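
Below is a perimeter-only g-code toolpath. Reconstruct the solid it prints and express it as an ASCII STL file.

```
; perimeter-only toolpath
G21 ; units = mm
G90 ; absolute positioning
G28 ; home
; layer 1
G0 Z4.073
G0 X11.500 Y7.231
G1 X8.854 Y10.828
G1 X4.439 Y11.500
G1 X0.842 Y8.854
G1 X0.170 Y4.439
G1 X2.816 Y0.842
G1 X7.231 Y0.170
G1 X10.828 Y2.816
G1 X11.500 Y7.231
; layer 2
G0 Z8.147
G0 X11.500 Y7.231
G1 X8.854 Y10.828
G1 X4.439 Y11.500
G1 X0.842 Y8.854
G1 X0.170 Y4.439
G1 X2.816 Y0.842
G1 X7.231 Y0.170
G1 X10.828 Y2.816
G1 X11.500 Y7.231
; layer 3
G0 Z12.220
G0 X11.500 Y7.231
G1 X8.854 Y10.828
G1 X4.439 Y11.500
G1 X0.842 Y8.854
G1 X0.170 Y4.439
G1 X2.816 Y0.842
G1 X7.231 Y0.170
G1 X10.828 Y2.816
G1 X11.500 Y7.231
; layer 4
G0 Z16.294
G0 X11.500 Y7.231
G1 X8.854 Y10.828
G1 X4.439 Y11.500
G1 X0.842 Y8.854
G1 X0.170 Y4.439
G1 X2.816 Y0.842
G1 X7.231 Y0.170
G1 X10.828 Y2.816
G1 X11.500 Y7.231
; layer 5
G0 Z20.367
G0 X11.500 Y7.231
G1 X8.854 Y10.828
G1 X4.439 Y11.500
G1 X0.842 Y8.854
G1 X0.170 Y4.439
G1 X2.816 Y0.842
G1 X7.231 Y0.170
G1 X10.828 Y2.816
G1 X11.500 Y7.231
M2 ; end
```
solid part
  facet normal 0.0000 0.0000 -1.0000
    outer loop
      vertex 4.439 11.500 0.000
      vertex 8.854 10.828 0.000
      vertex 11.500 7.231 0.000
    endloop
  endfacet
  facet normal 0.0000 0.0000 -1.0000
    outer loop
      vertex 0.842 8.854 0.000
      vertex 4.439 11.500 0.000
      vertex 11.500 7.231 0.000
    endloop
  endfacet
  facet normal 0.0000 0.0000 -1.0000
    outer loop
      vertex 0.170 4.439 0.000
      vertex 0.842 8.854 0.000
      vertex 11.500 7.231 0.000
    endloop
  endfacet
  facet normal 0.0000 0.0000 -1.0000
    outer loop
      vertex 2.816 0.842 0.000
      vertex 0.170 4.439 0.000
      vertex 11.500 7.231 0.000
    endloop
  endfacet
  facet normal 0.0000 0.0000 -1.0000
    outer loop
      vertex 7.231 0.170 0.000
      vertex 2.816 0.842 0.000
      vertex 11.500 7.231 0.000
    endloop
  endfacet
  facet normal 0.0000 0.0000 -1.0000
    outer loop
      vertex 10.828 2.816 0.000
      vertex 7.231 0.170 0.000
      vertex 11.500 7.231 0.000
    endloop
  endfacet
  facet normal 0.0000 0.0000 1.0000
    outer loop
      vertex 11.500 7.231 20.367
      vertex 8.854 10.828 20.367
      vertex 4.439 11.500 20.367
    endloop
  endfacet
  facet normal 0.0000 0.0000 1.0000
    outer loop
      vertex 11.500 7.231 20.367
      vertex 4.439 11.500 20.367
      vertex 0.842 8.854 20.367
    endloop
  endfacet
  facet normal 0.0000 0.0000 1.0000
    outer loop
      vertex 11.500 7.231 20.367
      vertex 0.842 8.854 20.367
      vertex 0.170 4.439 20.367
    endloop
  endfacet
  facet normal 0.0000 0.0000 1.0000
    outer loop
      vertex 11.500 7.231 20.367
      vertex 0.170 4.439 20.367
      vertex 2.816 0.842 20.367
    endloop
  endfacet
  facet normal 0.0000 0.0000 1.0000
    outer loop
      vertex 11.500 7.231 20.367
      vertex 2.816 0.842 20.367
      vertex 7.231 0.170 20.367
    endloop
  endfacet
  facet normal 0.0000 0.0000 1.0000
    outer loop
      vertex 11.500 7.231 20.367
      vertex 7.231 0.170 20.367
      vertex 10.828 2.816 20.367
    endloop
  endfacet
  facet normal 0.8055 0.5926 0.0000
    outer loop
      vertex 11.500 7.231 0.000
      vertex 8.854 10.828 0.000
      vertex 8.854 10.828 20.367
    endloop
  endfacet
  facet normal 0.8055 0.5926 0.0000
    outer loop
      vertex 11.500 7.231 0.000
      vertex 8.854 10.828 20.367
      vertex 11.500 7.231 20.367
    endloop
  endfacet
  facet normal 0.1505 0.9886 0.0000
    outer loop
      vertex 8.854 10.828 0.000
      vertex 4.439 11.500 0.000
      vertex 4.439 11.500 20.367
    endloop
  endfacet
  facet normal 0.1505 0.9886 0.0000
    outer loop
      vertex 8.854 10.828 0.000
      vertex 4.439 11.500 20.367
      vertex 8.854 10.828 20.367
    endloop
  endfacet
  facet normal -0.5926 0.8055 0.0000
    outer loop
      vertex 4.439 11.500 0.000
      vertex 0.842 8.854 0.000
      vertex 0.842 8.854 20.367
    endloop
  endfacet
  facet normal -0.5926 0.8055 0.0000
    outer loop
      vertex 4.439 11.500 0.000
      vertex 0.842 8.854 20.367
      vertex 4.439 11.500 20.367
    endloop
  endfacet
  facet normal -0.9886 0.1505 0.0000
    outer loop
      vertex 0.842 8.854 0.000
      vertex 0.170 4.439 0.000
      vertex 0.170 4.439 20.367
    endloop
  endfacet
  facet normal -0.9886 0.1505 0.0000
    outer loop
      vertex 0.842 8.854 0.000
      vertex 0.170 4.439 20.367
      vertex 0.842 8.854 20.367
    endloop
  endfacet
  facet normal -0.8055 -0.5926 0.0000
    outer loop
      vertex 0.170 4.439 0.000
      vertex 2.816 0.842 0.000
      vertex 2.816 0.842 20.367
    endloop
  endfacet
  facet normal -0.8055 -0.5926 0.0000
    outer loop
      vertex 0.170 4.439 0.000
      vertex 2.816 0.842 20.367
      vertex 0.170 4.439 20.367
    endloop
  endfacet
  facet normal -0.1505 -0.9886 0.0000
    outer loop
      vertex 2.816 0.842 0.000
      vertex 7.231 0.170 0.000
      vertex 7.231 0.170 20.367
    endloop
  endfacet
  facet normal -0.1505 -0.9886 0.0000
    outer loop
      vertex 2.816 0.842 0.000
      vertex 7.231 0.170 20.367
      vertex 2.816 0.842 20.367
    endloop
  endfacet
  facet normal 0.5926 -0.8055 0.0000
    outer loop
      vertex 7.231 0.170 0.000
      vertex 10.828 2.816 0.000
      vertex 10.828 2.816 20.367
    endloop
  endfacet
  facet normal 0.5926 -0.8055 0.0000
    outer loop
      vertex 7.231 0.170 0.000
      vertex 10.828 2.816 20.367
      vertex 7.231 0.170 20.367
    endloop
  endfacet
  facet normal 0.9886 -0.1505 0.0000
    outer loop
      vertex 10.828 2.816 0.000
      vertex 11.500 7.231 0.000
      vertex 11.500 7.231 20.367
    endloop
  endfacet
  facet normal 0.9886 -0.1505 0.0000
    outer loop
      vertex 10.828 2.816 0.000
      vertex 11.500 7.231 20.367
      vertex 10.828 2.816 20.367
    endloop
  endfacet
endsolid part

The G0 Z moves step by Δz≈4.073 mm. Every layer's G1 loop is the same polygon, so the solid is a straight extrusion of it from z=0 to z≈20.4. Closing with flat bottom and top caps and triangulating gives 28 facets — a regular 8-sided prism (a cylinder approximated with 8 flat sides), circumscribed radius ≈ 5.83 mm, height ≈ 20.4 mm.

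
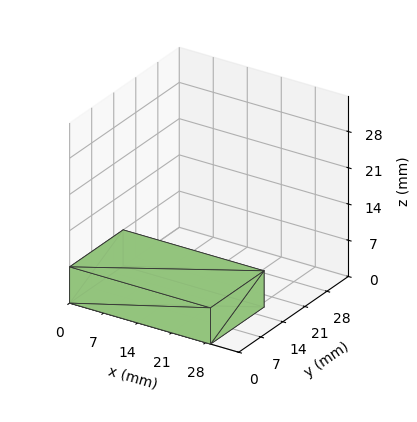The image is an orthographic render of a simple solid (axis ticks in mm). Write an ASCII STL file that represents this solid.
Reading the render: the shape is a rectangular box, roughly 29 × 17 mm footprint and 7 mm tall (dimensions read to the nearest mm from the axis ticks). For the STL, each face is triangulated and given an outward normal.

solid part
  facet normal 0.0000 0.0000 -1.0000
    outer loop
      vertex 29.00 17.00 0.00
      vertex 29.00 0.00 0.00
      vertex 0.00 0.00 0.00
    endloop
  endfacet
  facet normal 0.0000 0.0000 -1.0000
    outer loop
      vertex 0.00 17.00 0.00
      vertex 29.00 17.00 0.00
      vertex 0.00 0.00 0.00
    endloop
  endfacet
  facet normal 0.0000 0.0000 1.0000
    outer loop
      vertex 0.00 0.00 7.00
      vertex 29.00 0.00 7.00
      vertex 29.00 17.00 7.00
    endloop
  endfacet
  facet normal 0.0000 0.0000 1.0000
    outer loop
      vertex 0.00 0.00 7.00
      vertex 29.00 17.00 7.00
      vertex 0.00 17.00 7.00
    endloop
  endfacet
  facet normal 0.0000 -1.0000 0.0000
    outer loop
      vertex 0.00 0.00 0.00
      vertex 29.00 0.00 0.00
      vertex 29.00 0.00 7.00
    endloop
  endfacet
  facet normal 0.0000 -1.0000 0.0000
    outer loop
      vertex 0.00 0.00 0.00
      vertex 29.00 0.00 7.00
      vertex 0.00 0.00 7.00
    endloop
  endfacet
  facet normal 0.0000 1.0000 0.0000
    outer loop
      vertex 29.00 17.00 7.00
      vertex 29.00 17.00 0.00
      vertex 0.00 17.00 0.00
    endloop
  endfacet
  facet normal 0.0000 1.0000 0.0000
    outer loop
      vertex 0.00 17.00 7.00
      vertex 29.00 17.00 7.00
      vertex 0.00 17.00 0.00
    endloop
  endfacet
  facet normal -1.0000 0.0000 0.0000
    outer loop
      vertex 0.00 17.00 7.00
      vertex 0.00 17.00 0.00
      vertex 0.00 0.00 0.00
    endloop
  endfacet
  facet normal -1.0000 0.0000 0.0000
    outer loop
      vertex 0.00 0.00 7.00
      vertex 0.00 17.00 7.00
      vertex 0.00 0.00 0.00
    endloop
  endfacet
  facet normal 1.0000 0.0000 0.0000
    outer loop
      vertex 29.00 0.00 0.00
      vertex 29.00 17.00 0.00
      vertex 29.00 17.00 7.00
    endloop
  endfacet
  facet normal 1.0000 0.0000 0.0000
    outer loop
      vertex 29.00 0.00 0.00
      vertex 29.00 17.00 7.00
      vertex 29.00 0.00 7.00
    endloop
  endfacet
endsolid part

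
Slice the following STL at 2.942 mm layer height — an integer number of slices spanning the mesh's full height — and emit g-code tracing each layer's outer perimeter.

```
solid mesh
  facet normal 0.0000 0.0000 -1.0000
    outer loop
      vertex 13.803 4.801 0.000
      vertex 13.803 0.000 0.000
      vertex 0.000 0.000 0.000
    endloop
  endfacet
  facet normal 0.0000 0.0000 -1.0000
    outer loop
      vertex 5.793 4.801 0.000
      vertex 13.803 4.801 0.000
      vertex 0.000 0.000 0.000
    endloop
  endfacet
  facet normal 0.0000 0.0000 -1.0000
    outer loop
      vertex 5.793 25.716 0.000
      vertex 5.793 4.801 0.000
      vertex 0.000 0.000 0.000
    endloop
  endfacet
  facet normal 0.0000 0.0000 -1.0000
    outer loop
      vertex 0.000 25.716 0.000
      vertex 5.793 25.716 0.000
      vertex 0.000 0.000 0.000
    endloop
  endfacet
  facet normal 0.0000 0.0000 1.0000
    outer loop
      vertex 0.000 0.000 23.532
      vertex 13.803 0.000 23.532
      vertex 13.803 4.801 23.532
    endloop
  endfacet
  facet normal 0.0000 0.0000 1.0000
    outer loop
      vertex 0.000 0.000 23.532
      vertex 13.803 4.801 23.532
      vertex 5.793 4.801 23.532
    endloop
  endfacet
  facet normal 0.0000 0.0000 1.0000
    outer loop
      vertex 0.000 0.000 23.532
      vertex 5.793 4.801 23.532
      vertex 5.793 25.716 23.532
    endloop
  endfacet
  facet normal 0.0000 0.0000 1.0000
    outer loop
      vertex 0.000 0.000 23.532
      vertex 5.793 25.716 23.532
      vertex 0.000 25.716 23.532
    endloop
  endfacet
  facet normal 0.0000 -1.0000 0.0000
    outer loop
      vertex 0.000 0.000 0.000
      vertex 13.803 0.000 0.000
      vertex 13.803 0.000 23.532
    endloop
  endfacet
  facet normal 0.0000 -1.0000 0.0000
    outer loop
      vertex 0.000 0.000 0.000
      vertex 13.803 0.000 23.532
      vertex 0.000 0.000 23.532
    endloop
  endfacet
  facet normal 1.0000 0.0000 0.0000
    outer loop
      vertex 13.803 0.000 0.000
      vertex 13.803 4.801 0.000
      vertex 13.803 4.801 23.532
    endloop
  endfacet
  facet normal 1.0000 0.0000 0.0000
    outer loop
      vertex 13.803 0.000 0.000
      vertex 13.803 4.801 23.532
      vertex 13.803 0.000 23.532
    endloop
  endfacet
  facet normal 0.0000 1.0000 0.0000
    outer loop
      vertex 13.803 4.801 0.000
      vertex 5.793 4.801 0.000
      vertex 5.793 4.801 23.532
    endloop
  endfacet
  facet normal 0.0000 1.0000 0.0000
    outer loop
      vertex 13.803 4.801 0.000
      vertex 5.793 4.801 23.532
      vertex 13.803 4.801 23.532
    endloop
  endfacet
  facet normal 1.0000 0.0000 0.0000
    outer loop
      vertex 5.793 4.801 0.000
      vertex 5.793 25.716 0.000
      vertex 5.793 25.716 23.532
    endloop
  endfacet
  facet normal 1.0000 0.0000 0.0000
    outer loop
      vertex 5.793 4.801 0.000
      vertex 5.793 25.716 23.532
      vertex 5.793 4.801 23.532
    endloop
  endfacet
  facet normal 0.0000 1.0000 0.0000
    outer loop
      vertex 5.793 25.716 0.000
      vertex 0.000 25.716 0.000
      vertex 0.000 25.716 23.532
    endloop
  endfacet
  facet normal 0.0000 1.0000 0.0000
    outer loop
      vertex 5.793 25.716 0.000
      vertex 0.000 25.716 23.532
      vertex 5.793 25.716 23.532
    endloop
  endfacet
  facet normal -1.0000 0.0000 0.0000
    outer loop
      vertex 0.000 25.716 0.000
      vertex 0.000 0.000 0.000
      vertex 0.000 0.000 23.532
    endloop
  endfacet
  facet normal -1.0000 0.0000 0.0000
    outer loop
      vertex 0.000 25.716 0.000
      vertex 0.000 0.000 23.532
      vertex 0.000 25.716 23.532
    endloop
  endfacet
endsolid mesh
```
; perimeter-only toolpath
G21 ; units = mm
G90 ; absolute positioning
G28 ; home
; layer 1
G0 Z2.942
G0 X0.000 Y0.000
G1 X13.803 Y0.000
G1 X13.803 Y4.801
G1 X5.793 Y4.801
G1 X5.793 Y25.716
G1 X0.000 Y25.716
G1 X0.000 Y0.000
; layer 2
G0 Z5.883
G0 X0.000 Y0.000
G1 X13.803 Y0.000
G1 X13.803 Y4.801
G1 X5.793 Y4.801
G1 X5.793 Y25.716
G1 X0.000 Y25.716
G1 X0.000 Y0.000
; layer 3
G0 Z8.825
G0 X0.000 Y0.000
G1 X13.803 Y0.000
G1 X13.803 Y4.801
G1 X5.793 Y4.801
G1 X5.793 Y25.716
G1 X0.000 Y25.716
G1 X0.000 Y0.000
; layer 4
G0 Z11.766
G0 X0.000 Y0.000
G1 X13.803 Y0.000
G1 X13.803 Y4.801
G1 X5.793 Y4.801
G1 X5.793 Y25.716
G1 X0.000 Y25.716
G1 X0.000 Y0.000
; layer 5
G0 Z14.707
G0 X0.000 Y0.000
G1 X13.803 Y0.000
G1 X13.803 Y4.801
G1 X5.793 Y4.801
G1 X5.793 Y25.716
G1 X0.000 Y25.716
G1 X0.000 Y0.000
; layer 6
G0 Z17.649
G0 X0.000 Y0.000
G1 X13.803 Y0.000
G1 X13.803 Y4.801
G1 X5.793 Y4.801
G1 X5.793 Y25.716
G1 X0.000 Y25.716
G1 X0.000 Y0.000
; layer 7
G0 Z20.590
G0 X0.000 Y0.000
G1 X13.803 Y0.000
G1 X13.803 Y4.801
G1 X5.793 Y4.801
G1 X5.793 Y25.716
G1 X0.000 Y25.716
G1 X0.000 Y0.000
; layer 8
G0 Z23.532
G0 X0.000 Y0.000
G1 X13.803 Y0.000
G1 X13.803 Y4.801
G1 X5.793 Y4.801
G1 X5.793 Y25.716
G1 X0.000 Y25.716
G1 X0.000 Y0.000
M2 ; end

The solid is an L-shaped prism: outer 13.8 × 25.7 mm, arm thicknesses ≈ 4.8 mm (horizontal) and 5.79 mm (vertical), extruded 23.5 mm in z. Slicing at Δz = 2.942 mm — 8 equal slices spanning the solid's height, so layer i sits at z = i·h/8 — gives 8 non-empty perimeters. Each is a 6-segment closed polygon; G0 lifts to the layer z and rapids to the start vertex, then G1 traces the edges.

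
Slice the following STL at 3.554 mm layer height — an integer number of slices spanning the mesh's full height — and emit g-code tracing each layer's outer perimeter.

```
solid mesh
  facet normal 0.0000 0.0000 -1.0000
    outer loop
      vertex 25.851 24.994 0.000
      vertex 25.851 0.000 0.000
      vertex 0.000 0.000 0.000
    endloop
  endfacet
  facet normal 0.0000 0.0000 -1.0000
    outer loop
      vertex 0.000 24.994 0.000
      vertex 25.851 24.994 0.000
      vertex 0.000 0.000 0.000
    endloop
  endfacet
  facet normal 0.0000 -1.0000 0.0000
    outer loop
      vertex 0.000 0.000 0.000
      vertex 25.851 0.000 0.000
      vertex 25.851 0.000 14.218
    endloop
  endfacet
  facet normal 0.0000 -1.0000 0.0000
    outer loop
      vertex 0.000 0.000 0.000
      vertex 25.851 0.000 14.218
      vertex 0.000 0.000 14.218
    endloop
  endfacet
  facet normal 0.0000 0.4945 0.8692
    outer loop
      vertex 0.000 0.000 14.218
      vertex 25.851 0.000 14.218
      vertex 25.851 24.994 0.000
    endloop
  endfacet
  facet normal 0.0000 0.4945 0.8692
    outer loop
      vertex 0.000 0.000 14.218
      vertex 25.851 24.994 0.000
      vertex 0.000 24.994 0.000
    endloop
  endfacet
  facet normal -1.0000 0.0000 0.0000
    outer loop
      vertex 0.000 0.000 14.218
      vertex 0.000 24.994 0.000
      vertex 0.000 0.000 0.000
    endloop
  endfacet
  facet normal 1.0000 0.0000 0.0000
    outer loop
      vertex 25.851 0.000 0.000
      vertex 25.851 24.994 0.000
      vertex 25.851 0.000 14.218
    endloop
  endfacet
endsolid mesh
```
; perimeter-only toolpath
G21 ; units = mm
G90 ; absolute positioning
G28 ; home
; layer 1
G0 Z3.554
G0 X0.000 Y0.000
G1 X25.851 Y0.000
G1 X25.851 Y18.745
G1 X0.000 Y18.745
G1 X0.000 Y0.000
; layer 2
G0 Z7.109
G0 X0.000 Y0.000
G1 X25.851 Y0.000
G1 X25.851 Y12.497
G1 X0.000 Y12.497
G1 X0.000 Y0.000
; layer 3
G0 Z10.663
G0 X0.000 Y0.000
G1 X25.851 Y0.000
G1 X25.851 Y6.249
G1 X0.000 Y6.249
G1 X0.000 Y0.000
M2 ; end

The solid is a wedge (ramp): 25.9 × 25 mm base, rising to 14.2 mm along the y=0 edge and sloping linearly to z=0 at y=25. Slicing at Δz = 3.554 mm — 4 equal slices spanning the solid's height, so layer i sits at z = i·h/4 — gives 3 non-empty perimeters. Each is a 4-segment closed polygon; G0 lifts to the layer z and rapids to the start vertex, then G1 traces the edges. The cross-section shrinks linearly with z (the slice at the apex is degenerate and omitted).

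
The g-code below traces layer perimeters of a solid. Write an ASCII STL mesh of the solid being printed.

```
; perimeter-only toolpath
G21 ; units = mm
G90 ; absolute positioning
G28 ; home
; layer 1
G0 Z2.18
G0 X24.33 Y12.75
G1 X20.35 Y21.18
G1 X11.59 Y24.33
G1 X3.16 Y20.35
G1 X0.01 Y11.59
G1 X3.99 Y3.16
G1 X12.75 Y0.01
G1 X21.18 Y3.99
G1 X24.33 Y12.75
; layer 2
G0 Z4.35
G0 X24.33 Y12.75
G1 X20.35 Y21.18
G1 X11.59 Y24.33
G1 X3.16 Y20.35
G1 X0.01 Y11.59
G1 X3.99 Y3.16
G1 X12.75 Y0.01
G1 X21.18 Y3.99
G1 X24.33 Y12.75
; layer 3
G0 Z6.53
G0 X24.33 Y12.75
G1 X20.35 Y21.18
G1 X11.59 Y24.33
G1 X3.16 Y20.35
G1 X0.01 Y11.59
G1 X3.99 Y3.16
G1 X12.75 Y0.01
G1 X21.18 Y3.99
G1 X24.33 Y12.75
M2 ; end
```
solid part
  facet normal 0.0000 0.0000 -1.0000
    outer loop
      vertex 11.59 24.33 0.00
      vertex 20.35 21.18 0.00
      vertex 24.33 12.75 0.00
    endloop
  endfacet
  facet normal 0.0000 0.0000 -1.0000
    outer loop
      vertex 3.16 20.35 0.00
      vertex 11.59 24.33 0.00
      vertex 24.33 12.75 0.00
    endloop
  endfacet
  facet normal 0.0000 0.0000 -1.0000
    outer loop
      vertex 0.01 11.59 0.00
      vertex 3.16 20.35 0.00
      vertex 24.33 12.75 0.00
    endloop
  endfacet
  facet normal 0.0000 0.0000 -1.0000
    outer loop
      vertex 3.99 3.16 0.00
      vertex 0.01 11.59 0.00
      vertex 24.33 12.75 0.00
    endloop
  endfacet
  facet normal 0.0000 0.0000 -1.0000
    outer loop
      vertex 12.75 0.01 0.00
      vertex 3.99 3.16 0.00
      vertex 24.33 12.75 0.00
    endloop
  endfacet
  facet normal 0.0000 0.0000 -1.0000
    outer loop
      vertex 21.18 3.99 0.00
      vertex 12.75 0.01 0.00
      vertex 24.33 12.75 0.00
    endloop
  endfacet
  facet normal 0.0000 0.0000 1.0000
    outer loop
      vertex 24.33 12.75 6.53
      vertex 20.35 21.18 6.53
      vertex 11.59 24.33 6.53
    endloop
  endfacet
  facet normal 0.0000 0.0000 1.0000
    outer loop
      vertex 24.33 12.75 6.53
      vertex 11.59 24.33 6.53
      vertex 3.16 20.35 6.53
    endloop
  endfacet
  facet normal 0.0000 0.0000 1.0000
    outer loop
      vertex 24.33 12.75 6.53
      vertex 3.16 20.35 6.53
      vertex 0.01 11.59 6.53
    endloop
  endfacet
  facet normal 0.0000 0.0000 1.0000
    outer loop
      vertex 24.33 12.75 6.53
      vertex 0.01 11.59 6.53
      vertex 3.99 3.16 6.53
    endloop
  endfacet
  facet normal 0.0000 0.0000 1.0000
    outer loop
      vertex 24.33 12.75 6.53
      vertex 3.99 3.16 6.53
      vertex 12.75 0.01 6.53
    endloop
  endfacet
  facet normal 0.0000 0.0000 1.0000
    outer loop
      vertex 24.33 12.75 6.53
      vertex 12.75 0.01 6.53
      vertex 21.18 3.99 6.53
    endloop
  endfacet
  facet normal 0.9043 0.4269 0.0000
    outer loop
      vertex 24.33 12.75 0.00
      vertex 20.35 21.18 0.00
      vertex 20.35 21.18 6.53
    endloop
  endfacet
  facet normal 0.9043 0.4269 0.0000
    outer loop
      vertex 24.33 12.75 0.00
      vertex 20.35 21.18 6.53
      vertex 24.33 12.75 6.53
    endloop
  endfacet
  facet normal 0.3384 0.9410 0.0000
    outer loop
      vertex 20.35 21.18 0.00
      vertex 11.59 24.33 0.00
      vertex 11.59 24.33 6.53
    endloop
  endfacet
  facet normal 0.3384 0.9410 0.0000
    outer loop
      vertex 20.35 21.18 0.00
      vertex 11.59 24.33 6.53
      vertex 20.35 21.18 6.53
    endloop
  endfacet
  facet normal -0.4269 0.9043 0.0000
    outer loop
      vertex 11.59 24.33 0.00
      vertex 3.16 20.35 0.00
      vertex 3.16 20.35 6.53
    endloop
  endfacet
  facet normal -0.4269 0.9043 0.0000
    outer loop
      vertex 11.59 24.33 0.00
      vertex 3.16 20.35 6.53
      vertex 11.59 24.33 6.53
    endloop
  endfacet
  facet normal -0.9410 0.3384 0.0000
    outer loop
      vertex 3.16 20.35 0.00
      vertex 0.01 11.59 0.00
      vertex 0.01 11.59 6.53
    endloop
  endfacet
  facet normal -0.9410 0.3384 0.0000
    outer loop
      vertex 3.16 20.35 0.00
      vertex 0.01 11.59 6.53
      vertex 3.16 20.35 6.53
    endloop
  endfacet
  facet normal -0.9043 -0.4269 0.0000
    outer loop
      vertex 0.01 11.59 0.00
      vertex 3.99 3.16 0.00
      vertex 3.99 3.16 6.53
    endloop
  endfacet
  facet normal -0.9043 -0.4269 0.0000
    outer loop
      vertex 0.01 11.59 0.00
      vertex 3.99 3.16 6.53
      vertex 0.01 11.59 6.53
    endloop
  endfacet
  facet normal -0.3384 -0.9410 0.0000
    outer loop
      vertex 3.99 3.16 0.00
      vertex 12.75 0.01 0.00
      vertex 12.75 0.01 6.53
    endloop
  endfacet
  facet normal -0.3384 -0.9410 0.0000
    outer loop
      vertex 3.99 3.16 0.00
      vertex 12.75 0.01 6.53
      vertex 3.99 3.16 6.53
    endloop
  endfacet
  facet normal 0.4269 -0.9043 0.0000
    outer loop
      vertex 12.75 0.01 0.00
      vertex 21.18 3.99 0.00
      vertex 21.18 3.99 6.53
    endloop
  endfacet
  facet normal 0.4269 -0.9043 0.0000
    outer loop
      vertex 12.75 0.01 0.00
      vertex 21.18 3.99 6.53
      vertex 12.75 0.01 6.53
    endloop
  endfacet
  facet normal 0.9410 -0.3384 0.0000
    outer loop
      vertex 21.18 3.99 0.00
      vertex 24.33 12.75 0.00
      vertex 24.33 12.75 6.53
    endloop
  endfacet
  facet normal 0.9410 -0.3384 0.0000
    outer loop
      vertex 21.18 3.99 0.00
      vertex 24.33 12.75 6.53
      vertex 21.18 3.99 6.53
    endloop
  endfacet
endsolid part

The G0 Z moves step by Δz≈2.18 mm. Every layer's G1 loop is the same polygon, so the solid is a straight extrusion of it from z=0 to z≈6.53. Closing with flat bottom and top caps and triangulating gives 28 facets — a regular 8-sided prism (a cylinder approximated with 8 flat sides), circumscribed radius ≈ 12.2 mm, height ≈ 6.53 mm.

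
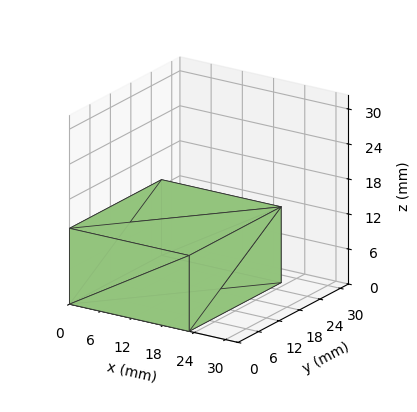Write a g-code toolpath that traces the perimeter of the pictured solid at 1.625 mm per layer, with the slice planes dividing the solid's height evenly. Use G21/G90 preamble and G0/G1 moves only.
Reading the render: the shape is a rectangular box, roughly 23 × 27 mm footprint and 13 mm tall (dimensions read to the nearest mm from the axis ticks). For the g-code, the solid's height is divided into equal slices at the stated Δz and each level perimeter traced with G1 moves after a G0 lift.

; perimeter-only toolpath
G21 ; units = mm
G90 ; absolute positioning
G28 ; home
; layer 1
G0 Z1.625
G0 X0.000 Y0.000
G1 X23.000 Y0.000
G1 X23.000 Y27.000
G1 X0.000 Y27.000
G1 X0.000 Y0.000
; layer 2
G0 Z3.250
G0 X0.000 Y0.000
G1 X23.000 Y0.000
G1 X23.000 Y27.000
G1 X0.000 Y27.000
G1 X0.000 Y0.000
; layer 3
G0 Z4.875
G0 X0.000 Y0.000
G1 X23.000 Y0.000
G1 X23.000 Y27.000
G1 X0.000 Y27.000
G1 X0.000 Y0.000
; layer 4
G0 Z6.500
G0 X0.000 Y0.000
G1 X23.000 Y0.000
G1 X23.000 Y27.000
G1 X0.000 Y27.000
G1 X0.000 Y0.000
; layer 5
G0 Z8.125
G0 X0.000 Y0.000
G1 X23.000 Y0.000
G1 X23.000 Y27.000
G1 X0.000 Y27.000
G1 X0.000 Y0.000
; layer 6
G0 Z9.750
G0 X0.000 Y0.000
G1 X23.000 Y0.000
G1 X23.000 Y27.000
G1 X0.000 Y27.000
G1 X0.000 Y0.000
; layer 7
G0 Z11.375
G0 X0.000 Y0.000
G1 X23.000 Y0.000
G1 X23.000 Y27.000
G1 X0.000 Y27.000
G1 X0.000 Y0.000
; layer 8
G0 Z13.000
G0 X0.000 Y0.000
G1 X23.000 Y0.000
G1 X23.000 Y27.000
G1 X0.000 Y27.000
G1 X0.000 Y0.000
M2 ; end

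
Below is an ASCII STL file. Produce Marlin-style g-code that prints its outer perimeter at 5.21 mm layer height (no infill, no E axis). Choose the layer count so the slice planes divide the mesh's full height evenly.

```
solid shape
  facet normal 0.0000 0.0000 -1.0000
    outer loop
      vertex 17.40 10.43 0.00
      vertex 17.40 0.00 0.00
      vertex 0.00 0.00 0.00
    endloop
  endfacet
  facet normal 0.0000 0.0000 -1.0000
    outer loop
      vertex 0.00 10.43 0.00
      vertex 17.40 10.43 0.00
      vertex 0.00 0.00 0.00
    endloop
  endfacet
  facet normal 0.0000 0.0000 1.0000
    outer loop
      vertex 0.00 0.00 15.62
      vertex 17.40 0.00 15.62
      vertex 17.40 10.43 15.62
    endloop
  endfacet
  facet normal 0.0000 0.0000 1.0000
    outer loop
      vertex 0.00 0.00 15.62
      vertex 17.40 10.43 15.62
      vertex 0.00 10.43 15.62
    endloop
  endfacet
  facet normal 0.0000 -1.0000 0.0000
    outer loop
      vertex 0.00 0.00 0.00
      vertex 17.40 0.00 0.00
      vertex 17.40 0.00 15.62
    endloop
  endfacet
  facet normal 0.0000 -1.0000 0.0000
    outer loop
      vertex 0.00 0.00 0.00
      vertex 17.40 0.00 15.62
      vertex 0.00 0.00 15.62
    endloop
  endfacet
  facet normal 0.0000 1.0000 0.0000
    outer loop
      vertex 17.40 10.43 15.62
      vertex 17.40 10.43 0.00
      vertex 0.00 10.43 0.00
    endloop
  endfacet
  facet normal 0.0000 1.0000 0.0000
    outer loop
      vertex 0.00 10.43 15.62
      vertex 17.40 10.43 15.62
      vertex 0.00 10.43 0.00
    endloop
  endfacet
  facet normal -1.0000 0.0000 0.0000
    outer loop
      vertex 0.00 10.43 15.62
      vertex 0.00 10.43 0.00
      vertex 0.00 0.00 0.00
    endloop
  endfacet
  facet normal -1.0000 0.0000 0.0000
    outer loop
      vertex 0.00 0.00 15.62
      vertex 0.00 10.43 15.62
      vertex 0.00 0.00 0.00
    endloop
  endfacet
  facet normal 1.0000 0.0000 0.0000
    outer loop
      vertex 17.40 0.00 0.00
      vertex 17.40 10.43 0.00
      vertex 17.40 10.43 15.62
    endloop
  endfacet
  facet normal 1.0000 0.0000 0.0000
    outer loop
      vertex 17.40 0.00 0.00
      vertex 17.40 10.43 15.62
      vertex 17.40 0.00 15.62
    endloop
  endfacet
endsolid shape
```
; perimeter-only toolpath
G21 ; units = mm
G90 ; absolute positioning
G28 ; home
; layer 1
G0 Z5.21
G0 X0.00 Y0.00
G1 X17.40 Y0.00
G1 X17.40 Y10.43
G1 X0.00 Y10.43
G1 X0.00 Y0.00
; layer 2
G0 Z10.41
G0 X0.00 Y0.00
G1 X17.40 Y0.00
G1 X17.40 Y10.43
G1 X0.00 Y10.43
G1 X0.00 Y0.00
; layer 3
G0 Z15.62
G0 X0.00 Y0.00
G1 X17.40 Y0.00
G1 X17.40 Y10.43
G1 X0.00 Y10.43
G1 X0.00 Y0.00
M2 ; end

The solid is a rectangular box, roughly 17.4 × 10.4 mm footprint and 15.6 mm tall. Slicing at Δz = 5.21 mm — 3 equal slices spanning the solid's height, so layer i sits at z = i·h/3 — gives 3 non-empty perimeters. Each is a 4-segment closed polygon; G0 lifts to the layer z and rapids to the start vertex, then G1 traces the edges.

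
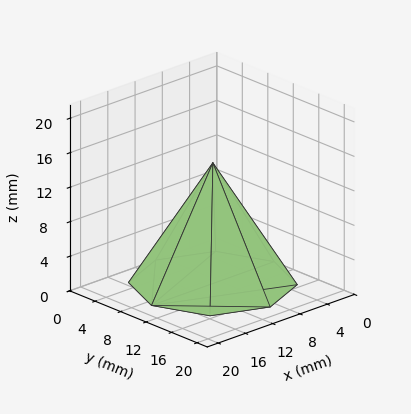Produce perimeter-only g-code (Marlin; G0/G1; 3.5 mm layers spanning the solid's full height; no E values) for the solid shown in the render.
Reading the render: the shape is a regular 8-sided pyramid, base circumscribed radius ≈ 9 mm, apex at z ≈ 14 mm (dimensions read to the nearest mm from the axis ticks). For the g-code, the solid's height is divided into equal slices at the stated Δz and each level perimeter traced with G1 moves after a G0 lift.

; perimeter-only toolpath
G21 ; units = mm
G90 ; absolute positioning
G28 ; home
; layer 1
G0 Z3.5
G0 X15.8 Y9.0
G1 X13.8 Y13.8
G1 X9.0 Y15.8
G1 X4.2 Y13.8
G1 X2.2 Y9.0
G1 X4.2 Y4.2
G1 X9.0 Y2.2
G1 X13.8 Y4.2
G1 X15.8 Y9.0
; layer 2
G0 Z7.0
G0 X13.5 Y9.0
G1 X12.2 Y12.2
G1 X9.0 Y13.5
G1 X5.8 Y12.2
G1 X4.5 Y9.0
G1 X5.8 Y5.8
G1 X9.0 Y4.5
G1 X12.2 Y5.8
G1 X13.5 Y9.0
; layer 3
G0 Z10.5
G0 X11.2 Y9.0
G1 X10.6 Y10.6
G1 X9.0 Y11.2
G1 X7.4 Y10.6
G1 X6.8 Y9.0
G1 X7.4 Y7.4
G1 X9.0 Y6.8
G1 X10.6 Y7.4
G1 X11.2 Y9.0
M2 ; end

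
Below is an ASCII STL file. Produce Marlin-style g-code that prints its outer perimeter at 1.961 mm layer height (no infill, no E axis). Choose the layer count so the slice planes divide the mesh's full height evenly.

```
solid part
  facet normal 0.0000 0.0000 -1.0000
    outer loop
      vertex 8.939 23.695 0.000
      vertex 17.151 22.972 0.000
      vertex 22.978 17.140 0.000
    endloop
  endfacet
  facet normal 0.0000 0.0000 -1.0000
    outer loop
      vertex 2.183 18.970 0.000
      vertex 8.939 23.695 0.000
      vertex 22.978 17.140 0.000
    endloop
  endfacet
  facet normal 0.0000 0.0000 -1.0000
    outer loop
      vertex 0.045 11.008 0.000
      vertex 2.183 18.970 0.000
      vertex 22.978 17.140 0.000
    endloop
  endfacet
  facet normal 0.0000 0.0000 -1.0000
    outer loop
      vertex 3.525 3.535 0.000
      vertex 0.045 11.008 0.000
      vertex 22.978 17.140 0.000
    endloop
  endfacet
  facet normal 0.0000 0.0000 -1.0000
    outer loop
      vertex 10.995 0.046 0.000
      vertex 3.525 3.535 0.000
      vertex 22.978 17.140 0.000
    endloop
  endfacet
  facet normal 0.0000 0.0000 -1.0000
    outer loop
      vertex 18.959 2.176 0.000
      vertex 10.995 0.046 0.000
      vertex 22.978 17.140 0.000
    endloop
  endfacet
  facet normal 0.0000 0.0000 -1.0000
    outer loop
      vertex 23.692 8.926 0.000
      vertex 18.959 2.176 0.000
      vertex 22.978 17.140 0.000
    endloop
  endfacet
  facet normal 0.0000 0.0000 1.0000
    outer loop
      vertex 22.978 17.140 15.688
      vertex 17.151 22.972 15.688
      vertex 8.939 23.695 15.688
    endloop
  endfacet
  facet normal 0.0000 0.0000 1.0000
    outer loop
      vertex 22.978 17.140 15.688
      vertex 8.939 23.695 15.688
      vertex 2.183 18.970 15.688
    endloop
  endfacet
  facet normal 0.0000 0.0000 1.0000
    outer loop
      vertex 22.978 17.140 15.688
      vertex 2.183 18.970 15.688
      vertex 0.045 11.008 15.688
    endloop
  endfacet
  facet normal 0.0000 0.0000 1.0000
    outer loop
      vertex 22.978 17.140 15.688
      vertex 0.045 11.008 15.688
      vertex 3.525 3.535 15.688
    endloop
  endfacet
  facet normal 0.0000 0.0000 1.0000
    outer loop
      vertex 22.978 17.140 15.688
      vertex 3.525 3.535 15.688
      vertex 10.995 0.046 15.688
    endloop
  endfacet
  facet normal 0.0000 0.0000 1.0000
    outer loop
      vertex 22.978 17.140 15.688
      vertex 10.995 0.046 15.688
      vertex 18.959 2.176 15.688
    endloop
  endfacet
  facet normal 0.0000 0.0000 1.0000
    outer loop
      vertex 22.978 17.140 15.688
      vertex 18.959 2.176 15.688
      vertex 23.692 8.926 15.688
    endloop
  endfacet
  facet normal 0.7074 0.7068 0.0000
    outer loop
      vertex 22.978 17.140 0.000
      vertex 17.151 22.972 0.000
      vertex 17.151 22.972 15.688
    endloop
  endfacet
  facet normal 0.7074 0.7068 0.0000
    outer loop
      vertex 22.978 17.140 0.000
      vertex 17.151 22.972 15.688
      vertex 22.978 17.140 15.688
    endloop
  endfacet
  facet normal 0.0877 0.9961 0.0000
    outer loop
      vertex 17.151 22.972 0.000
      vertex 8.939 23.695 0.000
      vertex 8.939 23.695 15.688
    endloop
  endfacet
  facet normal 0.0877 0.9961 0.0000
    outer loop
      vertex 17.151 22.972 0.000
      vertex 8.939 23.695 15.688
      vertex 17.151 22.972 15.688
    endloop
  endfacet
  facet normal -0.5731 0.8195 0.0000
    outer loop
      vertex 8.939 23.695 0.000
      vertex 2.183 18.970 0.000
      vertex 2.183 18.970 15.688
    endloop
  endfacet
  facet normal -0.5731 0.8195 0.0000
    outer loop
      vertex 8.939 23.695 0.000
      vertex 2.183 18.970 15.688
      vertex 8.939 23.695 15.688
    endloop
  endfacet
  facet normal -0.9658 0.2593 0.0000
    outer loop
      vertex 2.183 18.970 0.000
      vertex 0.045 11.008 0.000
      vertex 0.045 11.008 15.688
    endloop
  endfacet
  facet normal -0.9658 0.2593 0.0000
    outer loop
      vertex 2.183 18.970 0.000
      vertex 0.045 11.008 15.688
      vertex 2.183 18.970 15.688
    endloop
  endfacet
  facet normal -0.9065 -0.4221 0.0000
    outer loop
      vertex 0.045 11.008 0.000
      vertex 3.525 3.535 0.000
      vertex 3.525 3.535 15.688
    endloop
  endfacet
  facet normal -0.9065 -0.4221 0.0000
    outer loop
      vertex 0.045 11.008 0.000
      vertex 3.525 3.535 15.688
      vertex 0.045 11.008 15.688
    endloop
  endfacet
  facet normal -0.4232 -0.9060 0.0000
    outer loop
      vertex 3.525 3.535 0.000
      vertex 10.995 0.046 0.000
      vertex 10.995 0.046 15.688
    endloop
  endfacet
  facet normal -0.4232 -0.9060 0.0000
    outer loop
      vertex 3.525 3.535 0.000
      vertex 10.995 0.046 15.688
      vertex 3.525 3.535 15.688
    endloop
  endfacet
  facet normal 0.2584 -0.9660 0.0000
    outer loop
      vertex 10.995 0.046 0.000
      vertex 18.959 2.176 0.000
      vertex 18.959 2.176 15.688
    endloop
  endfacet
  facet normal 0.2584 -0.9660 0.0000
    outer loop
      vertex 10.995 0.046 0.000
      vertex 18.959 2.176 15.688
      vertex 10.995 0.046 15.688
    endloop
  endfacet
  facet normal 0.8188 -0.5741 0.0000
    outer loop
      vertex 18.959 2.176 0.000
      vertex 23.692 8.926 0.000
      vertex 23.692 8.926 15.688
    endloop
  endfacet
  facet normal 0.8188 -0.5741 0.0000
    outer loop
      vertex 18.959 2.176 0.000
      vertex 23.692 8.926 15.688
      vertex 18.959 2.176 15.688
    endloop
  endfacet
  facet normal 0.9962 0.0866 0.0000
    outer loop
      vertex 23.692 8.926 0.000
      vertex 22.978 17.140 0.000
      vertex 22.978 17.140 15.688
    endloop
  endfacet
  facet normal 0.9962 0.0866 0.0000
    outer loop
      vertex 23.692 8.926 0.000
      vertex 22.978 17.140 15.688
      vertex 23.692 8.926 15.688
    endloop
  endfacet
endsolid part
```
; perimeter-only toolpath
G21 ; units = mm
G90 ; absolute positioning
G28 ; home
; layer 1
G0 Z1.961
G0 X22.978 Y17.140
G1 X17.151 Y22.972
G1 X8.939 Y23.695
G1 X2.183 Y18.970
G1 X0.045 Y11.008
G1 X3.525 Y3.535
G1 X10.995 Y0.046
G1 X18.959 Y2.176
G1 X23.692 Y8.926
G1 X22.978 Y17.140
; layer 2
G0 Z3.922
G0 X22.978 Y17.140
G1 X17.151 Y22.972
G1 X8.939 Y23.695
G1 X2.183 Y18.970
G1 X0.045 Y11.008
G1 X3.525 Y3.535
G1 X10.995 Y0.046
G1 X18.959 Y2.176
G1 X23.692 Y8.926
G1 X22.978 Y17.140
; layer 3
G0 Z5.883
G0 X22.978 Y17.140
G1 X17.151 Y22.972
G1 X8.939 Y23.695
G1 X2.183 Y18.970
G1 X0.045 Y11.008
G1 X3.525 Y3.535
G1 X10.995 Y0.046
G1 X18.959 Y2.176
G1 X23.692 Y8.926
G1 X22.978 Y17.140
; layer 4
G0 Z7.844
G0 X22.978 Y17.140
G1 X17.151 Y22.972
G1 X8.939 Y23.695
G1 X2.183 Y18.970
G1 X0.045 Y11.008
G1 X3.525 Y3.535
G1 X10.995 Y0.046
G1 X18.959 Y2.176
G1 X23.692 Y8.926
G1 X22.978 Y17.140
; layer 5
G0 Z9.805
G0 X22.978 Y17.140
G1 X17.151 Y22.972
G1 X8.939 Y23.695
G1 X2.183 Y18.970
G1 X0.045 Y11.008
G1 X3.525 Y3.535
G1 X10.995 Y0.046
G1 X18.959 Y2.176
G1 X23.692 Y8.926
G1 X22.978 Y17.140
; layer 6
G0 Z11.766
G0 X22.978 Y17.140
G1 X17.151 Y22.972
G1 X8.939 Y23.695
G1 X2.183 Y18.970
G1 X0.045 Y11.008
G1 X3.525 Y3.535
G1 X10.995 Y0.046
G1 X18.959 Y2.176
G1 X23.692 Y8.926
G1 X22.978 Y17.140
; layer 7
G0 Z13.727
G0 X22.978 Y17.140
G1 X17.151 Y22.972
G1 X8.939 Y23.695
G1 X2.183 Y18.970
G1 X0.045 Y11.008
G1 X3.525 Y3.535
G1 X10.995 Y0.046
G1 X18.959 Y2.176
G1 X23.692 Y8.926
G1 X22.978 Y17.140
; layer 8
G0 Z15.688
G0 X22.978 Y17.140
G1 X17.151 Y22.972
G1 X8.939 Y23.695
G1 X2.183 Y18.970
G1 X0.045 Y11.008
G1 X3.525 Y3.535
G1 X10.995 Y0.046
G1 X18.959 Y2.176
G1 X23.692 Y8.926
G1 X22.978 Y17.140
M2 ; end

The solid is a regular 9-sided prism (a cylinder approximated with 9 flat sides), circumscribed radius ≈ 12.1 mm, height ≈ 15.7 mm. Slicing at Δz = 1.961 mm — 8 equal slices spanning the solid's height, so layer i sits at z = i·h/8 — gives 8 non-empty perimeters. Each is a 9-segment closed polygon; G0 lifts to the layer z and rapids to the start vertex, then G1 traces the edges.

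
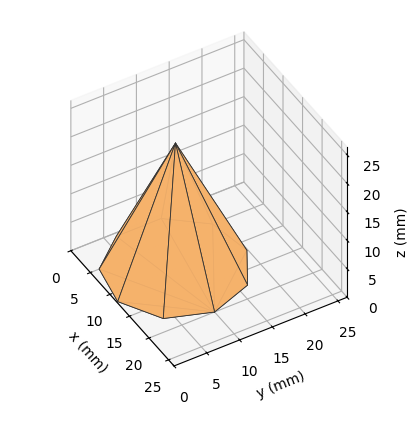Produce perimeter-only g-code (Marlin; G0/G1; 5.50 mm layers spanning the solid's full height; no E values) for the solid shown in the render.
Reading the render: the shape is a regular 9-sided pyramid, base circumscribed radius ≈ 10 mm, apex at z ≈ 22 mm (dimensions read to the nearest mm from the axis ticks). For the g-code, the solid's height is divided into equal slices at the stated Δz and each level perimeter traced with G1 moves after a G0 lift.

; perimeter-only toolpath
G21 ; units = mm
G90 ; absolute positioning
G28 ; home
; layer 1
G0 Z5.50
G0 X17.50 Y10.00
G1 X15.75 Y14.82
G1 X11.30 Y17.39
G1 X6.25 Y16.50
G1 X2.95 Y12.56
G1 X2.95 Y7.44
G1 X6.25 Y3.50
G1 X11.30 Y2.61
G1 X15.75 Y5.18
G1 X17.50 Y10.00
; layer 2
G0 Z11.00
G0 X15.00 Y10.00
G1 X13.83 Y13.21
G1 X10.87 Y14.93
G1 X7.50 Y14.33
G1 X5.30 Y11.71
G1 X5.30 Y8.29
G1 X7.50 Y5.67
G1 X10.87 Y5.08
G1 X13.83 Y6.79
G1 X15.00 Y10.00
; layer 3
G0 Z16.50
G0 X12.50 Y10.00
G1 X11.91 Y11.61
G1 X10.44 Y12.46
G1 X8.75 Y12.16
G1 X7.65 Y10.86
G1 X7.65 Y9.14
G1 X8.75 Y7.83
G1 X10.44 Y7.54
G1 X11.91 Y8.39
G1 X12.50 Y10.00
M2 ; end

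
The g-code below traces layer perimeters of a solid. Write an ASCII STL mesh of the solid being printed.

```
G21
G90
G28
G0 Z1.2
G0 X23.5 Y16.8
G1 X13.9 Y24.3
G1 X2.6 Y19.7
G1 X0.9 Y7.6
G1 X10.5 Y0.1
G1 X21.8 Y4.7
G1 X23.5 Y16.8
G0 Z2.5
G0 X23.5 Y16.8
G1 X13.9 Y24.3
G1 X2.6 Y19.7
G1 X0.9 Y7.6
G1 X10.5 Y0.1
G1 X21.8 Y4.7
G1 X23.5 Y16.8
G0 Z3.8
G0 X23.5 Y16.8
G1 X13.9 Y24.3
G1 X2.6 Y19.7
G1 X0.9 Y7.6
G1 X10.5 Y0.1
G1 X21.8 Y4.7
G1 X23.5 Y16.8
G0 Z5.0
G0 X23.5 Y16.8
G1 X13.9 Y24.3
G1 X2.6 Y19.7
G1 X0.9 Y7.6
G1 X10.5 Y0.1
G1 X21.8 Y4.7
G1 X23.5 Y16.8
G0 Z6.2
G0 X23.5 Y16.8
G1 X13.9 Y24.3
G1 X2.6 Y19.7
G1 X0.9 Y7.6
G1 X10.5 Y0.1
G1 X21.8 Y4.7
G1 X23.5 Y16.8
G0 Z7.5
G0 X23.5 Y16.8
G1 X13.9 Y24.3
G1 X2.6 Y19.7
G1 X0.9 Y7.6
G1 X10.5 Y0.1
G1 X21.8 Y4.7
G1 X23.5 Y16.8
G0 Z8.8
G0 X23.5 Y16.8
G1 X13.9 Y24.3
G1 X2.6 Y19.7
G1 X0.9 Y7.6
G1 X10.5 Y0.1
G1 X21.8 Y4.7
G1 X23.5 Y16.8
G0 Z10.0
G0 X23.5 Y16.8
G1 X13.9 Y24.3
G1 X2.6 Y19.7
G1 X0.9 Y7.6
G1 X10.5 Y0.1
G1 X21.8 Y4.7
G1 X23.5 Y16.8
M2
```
solid part
  facet normal 0.0000 0.0000 -1.0000
    outer loop
      vertex 2.6 19.7 0.0
      vertex 13.9 24.3 0.0
      vertex 23.5 16.8 0.0
    endloop
  endfacet
  facet normal 0.0000 0.0000 -1.0000
    outer loop
      vertex 0.9 7.6 0.0
      vertex 2.6 19.7 0.0
      vertex 23.5 16.8 0.0
    endloop
  endfacet
  facet normal 0.0000 0.0000 -1.0000
    outer loop
      vertex 10.5 0.1 0.0
      vertex 0.9 7.6 0.0
      vertex 23.5 16.8 0.0
    endloop
  endfacet
  facet normal 0.0000 0.0000 -1.0000
    outer loop
      vertex 21.8 4.7 0.0
      vertex 10.5 0.1 0.0
      vertex 23.5 16.8 0.0
    endloop
  endfacet
  facet normal 0.0000 0.0000 1.0000
    outer loop
      vertex 23.5 16.8 10.0
      vertex 13.9 24.3 10.0
      vertex 2.6 19.7 10.0
    endloop
  endfacet
  facet normal 0.0000 0.0000 1.0000
    outer loop
      vertex 23.5 16.8 10.0
      vertex 2.6 19.7 10.0
      vertex 0.9 7.6 10.0
    endloop
  endfacet
  facet normal 0.0000 0.0000 1.0000
    outer loop
      vertex 23.5 16.8 10.0
      vertex 0.9 7.6 10.0
      vertex 10.5 0.1 10.0
    endloop
  endfacet
  facet normal 0.0000 0.0000 1.0000
    outer loop
      vertex 23.5 16.8 10.0
      vertex 10.5 0.1 10.0
      vertex 21.8 4.7 10.0
    endloop
  endfacet
  facet normal 0.6156 0.7880 0.0000
    outer loop
      vertex 23.5 16.8 0.0
      vertex 13.9 24.3 0.0
      vertex 13.9 24.3 10.0
    endloop
  endfacet
  facet normal 0.6156 0.7880 0.0000
    outer loop
      vertex 23.5 16.8 0.0
      vertex 13.9 24.3 10.0
      vertex 23.5 16.8 10.0
    endloop
  endfacet
  facet normal -0.3770 0.9262 0.0000
    outer loop
      vertex 13.9 24.3 0.0
      vertex 2.6 19.7 0.0
      vertex 2.6 19.7 10.0
    endloop
  endfacet
  facet normal -0.3770 0.9262 0.0000
    outer loop
      vertex 13.9 24.3 0.0
      vertex 2.6 19.7 10.0
      vertex 13.9 24.3 10.0
    endloop
  endfacet
  facet normal -0.9903 0.1391 0.0000
    outer loop
      vertex 2.6 19.7 0.0
      vertex 0.9 7.6 0.0
      vertex 0.9 7.6 10.0
    endloop
  endfacet
  facet normal -0.9903 0.1391 0.0000
    outer loop
      vertex 2.6 19.7 0.0
      vertex 0.9 7.6 10.0
      vertex 2.6 19.7 10.0
    endloop
  endfacet
  facet normal -0.6156 -0.7880 0.0000
    outer loop
      vertex 0.9 7.6 0.0
      vertex 10.5 0.1 0.0
      vertex 10.5 0.1 10.0
    endloop
  endfacet
  facet normal -0.6156 -0.7880 0.0000
    outer loop
      vertex 0.9 7.6 0.0
      vertex 10.5 0.1 10.0
      vertex 0.9 7.6 10.0
    endloop
  endfacet
  facet normal 0.3770 -0.9262 0.0000
    outer loop
      vertex 10.5 0.1 0.0
      vertex 21.8 4.7 0.0
      vertex 21.8 4.7 10.0
    endloop
  endfacet
  facet normal 0.3770 -0.9262 0.0000
    outer loop
      vertex 10.5 0.1 0.0
      vertex 21.8 4.7 10.0
      vertex 10.5 0.1 10.0
    endloop
  endfacet
  facet normal 0.9903 -0.1391 0.0000
    outer loop
      vertex 21.8 4.7 0.0
      vertex 23.5 16.8 0.0
      vertex 23.5 16.8 10.0
    endloop
  endfacet
  facet normal 0.9903 -0.1391 0.0000
    outer loop
      vertex 21.8 4.7 0.0
      vertex 23.5 16.8 10.0
      vertex 21.8 4.7 10.0
    endloop
  endfacet
endsolid part

The G0 Z moves step by Δz≈1.2 mm. Every layer's G1 loop is the same polygon, so the solid is a straight extrusion of it from z=0 to z≈10. Closing with flat bottom and top caps and triangulating gives 20 facets — a regular 6-sided prism (a cylinder approximated with 6 flat sides), circumscribed radius ≈ 12.2 mm, height ≈ 10 mm.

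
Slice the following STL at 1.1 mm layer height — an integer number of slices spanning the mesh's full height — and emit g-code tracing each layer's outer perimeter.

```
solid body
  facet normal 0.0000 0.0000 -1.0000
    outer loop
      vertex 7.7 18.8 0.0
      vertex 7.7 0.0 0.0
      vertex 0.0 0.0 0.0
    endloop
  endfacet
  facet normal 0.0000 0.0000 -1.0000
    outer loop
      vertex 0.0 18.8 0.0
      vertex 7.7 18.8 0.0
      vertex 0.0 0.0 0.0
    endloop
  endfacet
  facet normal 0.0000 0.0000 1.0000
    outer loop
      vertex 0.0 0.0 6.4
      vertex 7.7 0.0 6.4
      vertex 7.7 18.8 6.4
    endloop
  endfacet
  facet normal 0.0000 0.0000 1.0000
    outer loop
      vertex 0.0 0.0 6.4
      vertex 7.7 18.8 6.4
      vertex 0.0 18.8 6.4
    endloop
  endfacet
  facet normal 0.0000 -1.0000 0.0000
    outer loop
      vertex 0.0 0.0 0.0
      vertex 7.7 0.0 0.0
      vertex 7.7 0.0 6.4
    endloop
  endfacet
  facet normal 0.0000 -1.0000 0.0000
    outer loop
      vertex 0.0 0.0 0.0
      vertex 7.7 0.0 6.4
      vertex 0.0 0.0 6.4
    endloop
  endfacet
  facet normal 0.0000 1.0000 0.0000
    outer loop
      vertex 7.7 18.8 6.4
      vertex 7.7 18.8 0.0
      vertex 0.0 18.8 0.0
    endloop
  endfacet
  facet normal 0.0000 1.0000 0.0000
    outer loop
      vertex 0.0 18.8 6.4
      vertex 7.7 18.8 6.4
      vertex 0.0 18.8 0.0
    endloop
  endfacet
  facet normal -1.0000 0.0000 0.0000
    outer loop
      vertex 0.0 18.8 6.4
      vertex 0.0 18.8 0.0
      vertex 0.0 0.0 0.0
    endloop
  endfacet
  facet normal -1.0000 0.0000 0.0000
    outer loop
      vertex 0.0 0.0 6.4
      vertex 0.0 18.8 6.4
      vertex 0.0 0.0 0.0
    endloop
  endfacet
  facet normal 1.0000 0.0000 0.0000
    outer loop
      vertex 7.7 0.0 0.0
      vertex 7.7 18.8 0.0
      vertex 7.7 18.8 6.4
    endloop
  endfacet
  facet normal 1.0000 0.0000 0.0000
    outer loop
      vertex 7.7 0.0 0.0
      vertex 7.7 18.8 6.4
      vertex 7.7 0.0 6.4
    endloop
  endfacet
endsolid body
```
; perimeter-only toolpath
G21 ; units = mm
G90 ; absolute positioning
G28 ; home
; layer 1
G0 Z1.1
G0 X0.0 Y0.0
G1 X7.7 Y0.0
G1 X7.7 Y18.8
G1 X0.0 Y18.8
G1 X0.0 Y0.0
; layer 2
G0 Z2.1
G0 X0.0 Y0.0
G1 X7.7 Y0.0
G1 X7.7 Y18.8
G1 X0.0 Y18.8
G1 X0.0 Y0.0
; layer 3
G0 Z3.2
G0 X0.0 Y0.0
G1 X7.7 Y0.0
G1 X7.7 Y18.8
G1 X0.0 Y18.8
G1 X0.0 Y0.0
; layer 4
G0 Z4.3
G0 X0.0 Y0.0
G1 X7.7 Y0.0
G1 X7.7 Y18.8
G1 X0.0 Y18.8
G1 X0.0 Y0.0
; layer 5
G0 Z5.3
G0 X0.0 Y0.0
G1 X7.7 Y0.0
G1 X7.7 Y18.8
G1 X0.0 Y18.8
G1 X0.0 Y0.0
; layer 6
G0 Z6.4
G0 X0.0 Y0.0
G1 X7.7 Y0.0
G1 X7.7 Y18.8
G1 X0.0 Y18.8
G1 X0.0 Y0.0
M2 ; end

The solid is a rectangular box, roughly 7.7 × 18.8 mm footprint and 6.4 mm tall. Slicing at Δz = 1.1 mm — 6 equal slices spanning the solid's height, so layer i sits at z = i·h/6 — gives 6 non-empty perimeters. Each is a 4-segment closed polygon; G0 lifts to the layer z and rapids to the start vertex, then G1 traces the edges.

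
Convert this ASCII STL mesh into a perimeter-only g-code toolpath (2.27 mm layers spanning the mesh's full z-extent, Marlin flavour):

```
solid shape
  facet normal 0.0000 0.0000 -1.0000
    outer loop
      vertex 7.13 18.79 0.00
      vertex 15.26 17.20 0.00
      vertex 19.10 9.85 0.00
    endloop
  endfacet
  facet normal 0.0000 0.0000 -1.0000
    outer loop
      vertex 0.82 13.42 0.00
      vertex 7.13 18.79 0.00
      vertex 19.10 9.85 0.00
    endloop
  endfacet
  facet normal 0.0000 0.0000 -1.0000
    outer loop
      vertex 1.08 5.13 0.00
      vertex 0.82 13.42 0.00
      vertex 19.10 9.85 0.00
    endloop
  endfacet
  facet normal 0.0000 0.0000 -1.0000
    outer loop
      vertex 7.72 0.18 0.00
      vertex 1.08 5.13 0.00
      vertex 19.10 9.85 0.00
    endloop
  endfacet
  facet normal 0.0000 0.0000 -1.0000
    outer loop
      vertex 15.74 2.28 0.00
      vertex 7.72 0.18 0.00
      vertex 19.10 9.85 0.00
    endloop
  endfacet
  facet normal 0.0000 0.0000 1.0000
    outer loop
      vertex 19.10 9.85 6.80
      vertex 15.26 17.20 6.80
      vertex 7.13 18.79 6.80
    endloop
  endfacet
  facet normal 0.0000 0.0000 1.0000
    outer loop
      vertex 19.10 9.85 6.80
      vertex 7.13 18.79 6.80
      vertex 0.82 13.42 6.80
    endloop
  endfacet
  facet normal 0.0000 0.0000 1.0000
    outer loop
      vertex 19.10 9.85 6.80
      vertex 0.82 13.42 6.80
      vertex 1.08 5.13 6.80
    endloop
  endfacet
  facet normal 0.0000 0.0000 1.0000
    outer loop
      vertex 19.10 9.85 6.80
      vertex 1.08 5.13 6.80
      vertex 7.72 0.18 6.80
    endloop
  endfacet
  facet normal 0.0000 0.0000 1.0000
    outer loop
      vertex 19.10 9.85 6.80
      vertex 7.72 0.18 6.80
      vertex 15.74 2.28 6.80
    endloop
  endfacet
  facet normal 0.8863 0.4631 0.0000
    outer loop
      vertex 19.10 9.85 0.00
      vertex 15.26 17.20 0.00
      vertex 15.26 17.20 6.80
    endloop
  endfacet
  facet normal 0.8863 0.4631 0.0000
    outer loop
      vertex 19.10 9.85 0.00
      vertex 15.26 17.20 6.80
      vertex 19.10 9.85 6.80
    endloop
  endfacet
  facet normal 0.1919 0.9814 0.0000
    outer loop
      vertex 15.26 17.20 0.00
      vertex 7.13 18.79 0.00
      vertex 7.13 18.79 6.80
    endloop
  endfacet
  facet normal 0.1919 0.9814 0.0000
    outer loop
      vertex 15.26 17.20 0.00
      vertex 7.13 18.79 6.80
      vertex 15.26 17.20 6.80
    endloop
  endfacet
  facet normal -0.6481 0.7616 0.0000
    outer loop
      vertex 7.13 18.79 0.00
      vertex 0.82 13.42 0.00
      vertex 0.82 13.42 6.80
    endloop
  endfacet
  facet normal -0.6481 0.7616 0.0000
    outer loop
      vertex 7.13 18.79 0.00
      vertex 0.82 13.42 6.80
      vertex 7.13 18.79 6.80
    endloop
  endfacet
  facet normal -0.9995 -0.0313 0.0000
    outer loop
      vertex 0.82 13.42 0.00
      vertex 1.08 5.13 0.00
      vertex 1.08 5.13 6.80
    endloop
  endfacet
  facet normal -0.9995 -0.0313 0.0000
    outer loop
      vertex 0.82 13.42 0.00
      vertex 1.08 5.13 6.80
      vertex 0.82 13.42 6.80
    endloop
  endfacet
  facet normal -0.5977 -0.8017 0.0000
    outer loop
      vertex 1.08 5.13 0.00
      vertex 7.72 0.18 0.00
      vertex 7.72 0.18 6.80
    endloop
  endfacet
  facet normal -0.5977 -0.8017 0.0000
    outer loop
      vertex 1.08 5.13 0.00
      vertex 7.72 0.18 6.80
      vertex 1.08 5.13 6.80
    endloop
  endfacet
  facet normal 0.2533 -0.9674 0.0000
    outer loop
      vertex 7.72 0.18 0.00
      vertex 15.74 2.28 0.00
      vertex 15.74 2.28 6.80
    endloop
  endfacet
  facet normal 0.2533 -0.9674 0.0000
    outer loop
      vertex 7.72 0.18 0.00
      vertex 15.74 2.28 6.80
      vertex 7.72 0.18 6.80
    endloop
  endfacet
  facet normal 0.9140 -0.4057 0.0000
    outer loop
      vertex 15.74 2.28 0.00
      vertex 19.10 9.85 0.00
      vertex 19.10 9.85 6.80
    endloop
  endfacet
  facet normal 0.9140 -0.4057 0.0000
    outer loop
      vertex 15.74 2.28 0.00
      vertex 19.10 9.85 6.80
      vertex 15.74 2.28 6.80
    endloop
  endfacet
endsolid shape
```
; perimeter-only toolpath
G21 ; units = mm
G90 ; absolute positioning
G28 ; home
; layer 1
G0 Z2.27
G0 X19.10 Y9.85
G1 X15.26 Y17.20
G1 X7.13 Y18.79
G1 X0.82 Y13.42
G1 X1.08 Y5.13
G1 X7.72 Y0.18
G1 X15.74 Y2.28
G1 X19.10 Y9.85
; layer 2
G0 Z4.53
G0 X19.10 Y9.85
G1 X15.26 Y17.20
G1 X7.13 Y18.79
G1 X0.82 Y13.42
G1 X1.08 Y5.13
G1 X7.72 Y0.18
G1 X15.74 Y2.28
G1 X19.10 Y9.85
; layer 3
G0 Z6.80
G0 X19.10 Y9.85
G1 X15.26 Y17.20
G1 X7.13 Y18.79
G1 X0.82 Y13.42
G1 X1.08 Y5.13
G1 X7.72 Y0.18
G1 X15.74 Y2.28
G1 X19.10 Y9.85
M2 ; end

The solid is a regular 7-sided prism (a cylinder approximated with 7 flat sides), circumscribed radius ≈ 9.55 mm, height ≈ 6.8 mm. Slicing at Δz = 2.27 mm — 3 equal slices spanning the solid's height, so layer i sits at z = i·h/3 — gives 3 non-empty perimeters. Each is a 7-segment closed polygon; G0 lifts to the layer z and rapids to the start vertex, then G1 traces the edges.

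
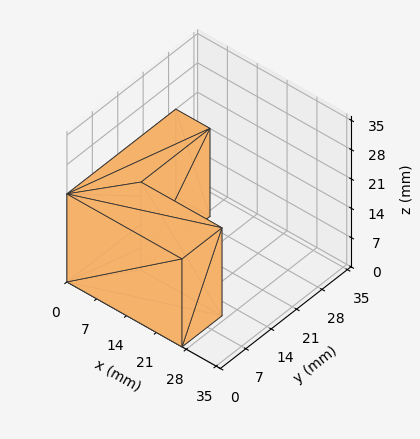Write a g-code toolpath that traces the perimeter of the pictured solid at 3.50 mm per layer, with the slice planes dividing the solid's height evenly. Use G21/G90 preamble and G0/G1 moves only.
Reading the render: the shape is an L-shaped prism: outer 27 × 30 mm, arm thicknesses ≈ 11 mm (horizontal) and 8 mm (vertical), extruded 21 mm in z (dimensions read to the nearest mm from the axis ticks). For the g-code, the solid's height is divided into equal slices at the stated Δz and each level perimeter traced with G1 moves after a G0 lift.

; perimeter-only toolpath
G21 ; units = mm
G90 ; absolute positioning
G28 ; home
; layer 1
G0 Z3.50
G0 X0.00 Y0.00
G1 X27.00 Y0.00
G1 X27.00 Y11.00
G1 X8.00 Y11.00
G1 X8.00 Y30.00
G1 X0.00 Y30.00
G1 X0.00 Y0.00
; layer 2
G0 Z7.00
G0 X0.00 Y0.00
G1 X27.00 Y0.00
G1 X27.00 Y11.00
G1 X8.00 Y11.00
G1 X8.00 Y30.00
G1 X0.00 Y30.00
G1 X0.00 Y0.00
; layer 3
G0 Z10.50
G0 X0.00 Y0.00
G1 X27.00 Y0.00
G1 X27.00 Y11.00
G1 X8.00 Y11.00
G1 X8.00 Y30.00
G1 X0.00 Y30.00
G1 X0.00 Y0.00
; layer 4
G0 Z14.00
G0 X0.00 Y0.00
G1 X27.00 Y0.00
G1 X27.00 Y11.00
G1 X8.00 Y11.00
G1 X8.00 Y30.00
G1 X0.00 Y30.00
G1 X0.00 Y0.00
; layer 5
G0 Z17.50
G0 X0.00 Y0.00
G1 X27.00 Y0.00
G1 X27.00 Y11.00
G1 X8.00 Y11.00
G1 X8.00 Y30.00
G1 X0.00 Y30.00
G1 X0.00 Y0.00
; layer 6
G0 Z21.00
G0 X0.00 Y0.00
G1 X27.00 Y0.00
G1 X27.00 Y11.00
G1 X8.00 Y11.00
G1 X8.00 Y30.00
G1 X0.00 Y30.00
G1 X0.00 Y0.00
M2 ; end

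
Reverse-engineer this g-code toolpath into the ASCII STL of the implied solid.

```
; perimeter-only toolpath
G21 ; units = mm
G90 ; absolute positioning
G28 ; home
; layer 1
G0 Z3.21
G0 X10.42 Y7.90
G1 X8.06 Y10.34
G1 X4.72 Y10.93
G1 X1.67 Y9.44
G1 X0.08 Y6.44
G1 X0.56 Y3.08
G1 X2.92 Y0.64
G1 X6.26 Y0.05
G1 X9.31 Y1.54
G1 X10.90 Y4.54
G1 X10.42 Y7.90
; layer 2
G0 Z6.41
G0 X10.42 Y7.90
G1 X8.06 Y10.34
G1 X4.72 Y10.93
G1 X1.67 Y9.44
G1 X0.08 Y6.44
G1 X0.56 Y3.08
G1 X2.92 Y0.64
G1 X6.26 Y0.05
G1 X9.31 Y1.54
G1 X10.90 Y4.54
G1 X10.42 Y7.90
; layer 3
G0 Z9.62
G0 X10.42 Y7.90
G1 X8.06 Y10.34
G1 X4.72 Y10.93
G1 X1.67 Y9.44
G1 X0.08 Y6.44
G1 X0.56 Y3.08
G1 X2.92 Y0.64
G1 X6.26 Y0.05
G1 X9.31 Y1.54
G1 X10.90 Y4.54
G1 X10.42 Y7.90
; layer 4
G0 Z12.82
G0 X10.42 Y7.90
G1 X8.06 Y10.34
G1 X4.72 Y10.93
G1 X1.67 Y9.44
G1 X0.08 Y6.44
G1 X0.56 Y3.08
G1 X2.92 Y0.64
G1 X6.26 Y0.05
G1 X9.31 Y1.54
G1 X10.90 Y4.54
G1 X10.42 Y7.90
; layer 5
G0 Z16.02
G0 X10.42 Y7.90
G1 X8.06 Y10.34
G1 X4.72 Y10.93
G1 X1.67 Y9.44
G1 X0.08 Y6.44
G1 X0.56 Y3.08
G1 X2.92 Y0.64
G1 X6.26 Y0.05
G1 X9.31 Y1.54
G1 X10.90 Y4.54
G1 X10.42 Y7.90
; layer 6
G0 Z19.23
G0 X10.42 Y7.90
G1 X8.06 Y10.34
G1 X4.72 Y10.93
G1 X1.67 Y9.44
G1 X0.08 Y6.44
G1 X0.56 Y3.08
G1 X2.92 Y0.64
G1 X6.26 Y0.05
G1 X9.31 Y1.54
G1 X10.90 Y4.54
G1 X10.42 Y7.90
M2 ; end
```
solid part
  facet normal 0.0000 0.0000 -1.0000
    outer loop
      vertex 4.72 10.93 0.00
      vertex 8.06 10.34 0.00
      vertex 10.42 7.90 0.00
    endloop
  endfacet
  facet normal 0.0000 0.0000 -1.0000
    outer loop
      vertex 1.67 9.44 0.00
      vertex 4.72 10.93 0.00
      vertex 10.42 7.90 0.00
    endloop
  endfacet
  facet normal 0.0000 0.0000 -1.0000
    outer loop
      vertex 0.08 6.44 0.00
      vertex 1.67 9.44 0.00
      vertex 10.42 7.90 0.00
    endloop
  endfacet
  facet normal 0.0000 0.0000 -1.0000
    outer loop
      vertex 0.56 3.08 0.00
      vertex 0.08 6.44 0.00
      vertex 10.42 7.90 0.00
    endloop
  endfacet
  facet normal 0.0000 0.0000 -1.0000
    outer loop
      vertex 2.92 0.64 0.00
      vertex 0.56 3.08 0.00
      vertex 10.42 7.90 0.00
    endloop
  endfacet
  facet normal 0.0000 0.0000 -1.0000
    outer loop
      vertex 6.26 0.05 0.00
      vertex 2.92 0.64 0.00
      vertex 10.42 7.90 0.00
    endloop
  endfacet
  facet normal 0.0000 0.0000 -1.0000
    outer loop
      vertex 9.31 1.54 0.00
      vertex 6.26 0.05 0.00
      vertex 10.42 7.90 0.00
    endloop
  endfacet
  facet normal 0.0000 0.0000 -1.0000
    outer loop
      vertex 10.90 4.54 0.00
      vertex 9.31 1.54 0.00
      vertex 10.42 7.90 0.00
    endloop
  endfacet
  facet normal 0.0000 0.0000 1.0000
    outer loop
      vertex 10.42 7.90 19.23
      vertex 8.06 10.34 19.23
      vertex 4.72 10.93 19.23
    endloop
  endfacet
  facet normal 0.0000 0.0000 1.0000
    outer loop
      vertex 10.42 7.90 19.23
      vertex 4.72 10.93 19.23
      vertex 1.67 9.44 19.23
    endloop
  endfacet
  facet normal 0.0000 0.0000 1.0000
    outer loop
      vertex 10.42 7.90 19.23
      vertex 1.67 9.44 19.23
      vertex 0.08 6.44 19.23
    endloop
  endfacet
  facet normal 0.0000 0.0000 1.0000
    outer loop
      vertex 10.42 7.90 19.23
      vertex 0.08 6.44 19.23
      vertex 0.56 3.08 19.23
    endloop
  endfacet
  facet normal 0.0000 0.0000 1.0000
    outer loop
      vertex 10.42 7.90 19.23
      vertex 0.56 3.08 19.23
      vertex 2.92 0.64 19.23
    endloop
  endfacet
  facet normal 0.0000 0.0000 1.0000
    outer loop
      vertex 10.42 7.90 19.23
      vertex 2.92 0.64 19.23
      vertex 6.26 0.05 19.23
    endloop
  endfacet
  facet normal 0.0000 0.0000 1.0000
    outer loop
      vertex 10.42 7.90 19.23
      vertex 6.26 0.05 19.23
      vertex 9.31 1.54 19.23
    endloop
  endfacet
  facet normal 0.0000 0.0000 1.0000
    outer loop
      vertex 10.42 7.90 19.23
      vertex 9.31 1.54 19.23
      vertex 10.90 4.54 19.23
    endloop
  endfacet
  facet normal 0.7188 0.6952 0.0000
    outer loop
      vertex 10.42 7.90 0.00
      vertex 8.06 10.34 0.00
      vertex 8.06 10.34 19.23
    endloop
  endfacet
  facet normal 0.7188 0.6952 0.0000
    outer loop
      vertex 10.42 7.90 0.00
      vertex 8.06 10.34 19.23
      vertex 10.42 7.90 19.23
    endloop
  endfacet
  facet normal 0.1740 0.9848 0.0000
    outer loop
      vertex 8.06 10.34 0.00
      vertex 4.72 10.93 0.00
      vertex 4.72 10.93 19.23
    endloop
  endfacet
  facet normal 0.1740 0.9848 0.0000
    outer loop
      vertex 8.06 10.34 0.00
      vertex 4.72 10.93 19.23
      vertex 8.06 10.34 19.23
    endloop
  endfacet
  facet normal -0.4389 0.8985 0.0000
    outer loop
      vertex 4.72 10.93 0.00
      vertex 1.67 9.44 0.00
      vertex 1.67 9.44 19.23
    endloop
  endfacet
  facet normal -0.4389 0.8985 0.0000
    outer loop
      vertex 4.72 10.93 0.00
      vertex 1.67 9.44 19.23
      vertex 4.72 10.93 19.23
    endloop
  endfacet
  facet normal -0.8836 0.4683 0.0000
    outer loop
      vertex 1.67 9.44 0.00
      vertex 0.08 6.44 0.00
      vertex 0.08 6.44 19.23
    endloop
  endfacet
  facet normal -0.8836 0.4683 0.0000
    outer loop
      vertex 1.67 9.44 0.00
      vertex 0.08 6.44 19.23
      vertex 1.67 9.44 19.23
    endloop
  endfacet
  facet normal -0.9899 -0.1414 0.0000
    outer loop
      vertex 0.08 6.44 0.00
      vertex 0.56 3.08 0.00
      vertex 0.56 3.08 19.23
    endloop
  endfacet
  facet normal -0.9899 -0.1414 0.0000
    outer loop
      vertex 0.08 6.44 0.00
      vertex 0.56 3.08 19.23
      vertex 0.08 6.44 19.23
    endloop
  endfacet
  facet normal -0.7188 -0.6952 0.0000
    outer loop
      vertex 0.56 3.08 0.00
      vertex 2.92 0.64 0.00
      vertex 2.92 0.64 19.23
    endloop
  endfacet
  facet normal -0.7188 -0.6952 0.0000
    outer loop
      vertex 0.56 3.08 0.00
      vertex 2.92 0.64 19.23
      vertex 0.56 3.08 19.23
    endloop
  endfacet
  facet normal -0.1740 -0.9848 0.0000
    outer loop
      vertex 2.92 0.64 0.00
      vertex 6.26 0.05 0.00
      vertex 6.26 0.05 19.23
    endloop
  endfacet
  facet normal -0.1740 -0.9848 0.0000
    outer loop
      vertex 2.92 0.64 0.00
      vertex 6.26 0.05 19.23
      vertex 2.92 0.64 19.23
    endloop
  endfacet
  facet normal 0.4389 -0.8985 0.0000
    outer loop
      vertex 6.26 0.05 0.00
      vertex 9.31 1.54 0.00
      vertex 9.31 1.54 19.23
    endloop
  endfacet
  facet normal 0.4389 -0.8985 0.0000
    outer loop
      vertex 6.26 0.05 0.00
      vertex 9.31 1.54 19.23
      vertex 6.26 0.05 19.23
    endloop
  endfacet
  facet normal 0.8836 -0.4683 0.0000
    outer loop
      vertex 9.31 1.54 0.00
      vertex 10.90 4.54 0.00
      vertex 10.90 4.54 19.23
    endloop
  endfacet
  facet normal 0.8836 -0.4683 0.0000
    outer loop
      vertex 9.31 1.54 0.00
      vertex 10.90 4.54 19.23
      vertex 9.31 1.54 19.23
    endloop
  endfacet
  facet normal 0.9899 0.1414 0.0000
    outer loop
      vertex 10.90 4.54 0.00
      vertex 10.42 7.90 0.00
      vertex 10.42 7.90 19.23
    endloop
  endfacet
  facet normal 0.9899 0.1414 0.0000
    outer loop
      vertex 10.90 4.54 0.00
      vertex 10.42 7.90 19.23
      vertex 10.90 4.54 19.23
    endloop
  endfacet
endsolid part

The G0 Z moves step by Δz≈3.21 mm. Every layer's G1 loop is the same polygon, so the solid is a straight extrusion of it from z=0 to z≈19.2. Closing with flat bottom and top caps and triangulating gives 36 facets — a regular 10-sided prism (a cylinder approximated with 10 flat sides), circumscribed radius ≈ 5.49 mm, height ≈ 19.2 mm.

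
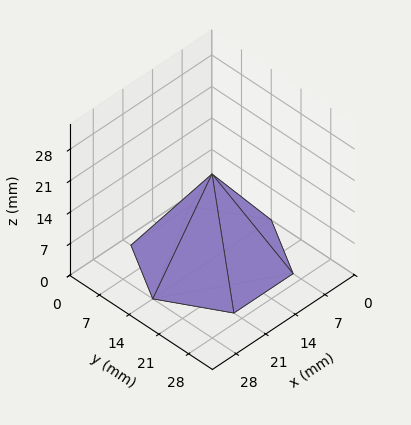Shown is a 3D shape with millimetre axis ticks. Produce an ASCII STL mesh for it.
Reading the render: the shape is a regular 6-sided pyramid, base circumscribed radius ≈ 14 mm, apex at z ≈ 19 mm (dimensions read to the nearest mm from the axis ticks). For the STL, each face is triangulated and given an outward normal.

solid part
  facet normal 0.0000 0.0000 -1.0000
    outer loop
      vertex 7.0 26.1 0.0
      vertex 21.0 26.1 0.0
      vertex 28.0 14.0 0.0
    endloop
  endfacet
  facet normal 0.0000 0.0000 -1.0000
    outer loop
      vertex 0.0 14.0 0.0
      vertex 7.0 26.1 0.0
      vertex 28.0 14.0 0.0
    endloop
  endfacet
  facet normal 0.0000 0.0000 -1.0000
    outer loop
      vertex 7.0 1.9 0.0
      vertex 0.0 14.0 0.0
      vertex 28.0 14.0 0.0
    endloop
  endfacet
  facet normal 0.0000 0.0000 -1.0000
    outer loop
      vertex 21.0 1.9 0.0
      vertex 7.0 1.9 0.0
      vertex 28.0 14.0 0.0
    endloop
  endfacet
  facet normal 0.7298 0.4222 0.5377
    outer loop
      vertex 28.0 14.0 0.0
      vertex 21.0 26.1 0.0
      vertex 14.0 14.0 19.0
    endloop
  endfacet
  facet normal 0.0000 0.8435 0.5372
    outer loop
      vertex 21.0 26.1 0.0
      vertex 7.0 26.1 0.0
      vertex 14.0 14.0 19.0
    endloop
  endfacet
  facet normal -0.7298 0.4222 0.5377
    outer loop
      vertex 7.0 26.1 0.0
      vertex 0.0 14.0 0.0
      vertex 14.0 14.0 19.0
    endloop
  endfacet
  facet normal -0.7298 -0.4222 0.5377
    outer loop
      vertex 0.0 14.0 0.0
      vertex 7.0 1.9 0.0
      vertex 14.0 14.0 19.0
    endloop
  endfacet
  facet normal 0.0000 -0.8435 0.5372
    outer loop
      vertex 7.0 1.9 0.0
      vertex 21.0 1.9 0.0
      vertex 14.0 14.0 19.0
    endloop
  endfacet
  facet normal 0.7298 -0.4222 0.5377
    outer loop
      vertex 21.0 1.9 0.0
      vertex 28.0 14.0 0.0
      vertex 14.0 14.0 19.0
    endloop
  endfacet
endsolid part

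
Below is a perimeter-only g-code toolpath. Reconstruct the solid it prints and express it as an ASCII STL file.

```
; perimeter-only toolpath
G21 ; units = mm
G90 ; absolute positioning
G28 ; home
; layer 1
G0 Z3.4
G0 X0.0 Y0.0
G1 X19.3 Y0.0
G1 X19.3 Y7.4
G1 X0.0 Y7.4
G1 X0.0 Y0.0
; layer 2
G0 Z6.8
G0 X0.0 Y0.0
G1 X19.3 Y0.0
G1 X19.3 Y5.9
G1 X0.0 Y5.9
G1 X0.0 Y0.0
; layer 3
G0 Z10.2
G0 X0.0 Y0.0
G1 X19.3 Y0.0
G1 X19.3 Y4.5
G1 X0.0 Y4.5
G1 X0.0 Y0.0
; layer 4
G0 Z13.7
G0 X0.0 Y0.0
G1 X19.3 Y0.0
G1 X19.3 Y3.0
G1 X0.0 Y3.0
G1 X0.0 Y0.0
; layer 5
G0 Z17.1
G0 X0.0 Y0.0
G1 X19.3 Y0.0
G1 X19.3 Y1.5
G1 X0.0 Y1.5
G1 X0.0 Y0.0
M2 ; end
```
solid part
  facet normal 0.0000 0.0000 -1.0000
    outer loop
      vertex 19.3 8.9 0.0
      vertex 19.3 0.0 0.0
      vertex 0.0 0.0 0.0
    endloop
  endfacet
  facet normal 0.0000 0.0000 -1.0000
    outer loop
      vertex 0.0 8.9 0.0
      vertex 19.3 8.9 0.0
      vertex 0.0 0.0 0.0
    endloop
  endfacet
  facet normal 0.0000 -1.0000 0.0000
    outer loop
      vertex 0.0 0.0 0.0
      vertex 19.3 0.0 0.0
      vertex 19.3 0.0 20.5
    endloop
  endfacet
  facet normal 0.0000 -1.0000 0.0000
    outer loop
      vertex 0.0 0.0 0.0
      vertex 19.3 0.0 20.5
      vertex 0.0 0.0 20.5
    endloop
  endfacet
  facet normal 0.0000 0.9173 0.3982
    outer loop
      vertex 0.0 0.0 20.5
      vertex 19.3 0.0 20.5
      vertex 19.3 8.9 0.0
    endloop
  endfacet
  facet normal 0.0000 0.9173 0.3982
    outer loop
      vertex 0.0 0.0 20.5
      vertex 19.3 8.9 0.0
      vertex 0.0 8.9 0.0
    endloop
  endfacet
  facet normal -1.0000 0.0000 0.0000
    outer loop
      vertex 0.0 0.0 20.5
      vertex 0.0 8.9 0.0
      vertex 0.0 0.0 0.0
    endloop
  endfacet
  facet normal 1.0000 0.0000 0.0000
    outer loop
      vertex 19.3 0.0 0.0
      vertex 19.3 8.9 0.0
      vertex 19.3 0.0 20.5
    endloop
  endfacet
endsolid part

The G0 Z moves step by Δz≈3.4 mm. The G1 loops shrink linearly with z, so the solid tapers from its base footprint up to z≈20.5. Closing with a flat bottom cap and the tapered top and triangulating gives 8 facets — a wedge (ramp): 19.3 × 8.9 mm base, rising to 20.5 mm along the y=0 edge and sloping linearly to z=0 at y=8.9.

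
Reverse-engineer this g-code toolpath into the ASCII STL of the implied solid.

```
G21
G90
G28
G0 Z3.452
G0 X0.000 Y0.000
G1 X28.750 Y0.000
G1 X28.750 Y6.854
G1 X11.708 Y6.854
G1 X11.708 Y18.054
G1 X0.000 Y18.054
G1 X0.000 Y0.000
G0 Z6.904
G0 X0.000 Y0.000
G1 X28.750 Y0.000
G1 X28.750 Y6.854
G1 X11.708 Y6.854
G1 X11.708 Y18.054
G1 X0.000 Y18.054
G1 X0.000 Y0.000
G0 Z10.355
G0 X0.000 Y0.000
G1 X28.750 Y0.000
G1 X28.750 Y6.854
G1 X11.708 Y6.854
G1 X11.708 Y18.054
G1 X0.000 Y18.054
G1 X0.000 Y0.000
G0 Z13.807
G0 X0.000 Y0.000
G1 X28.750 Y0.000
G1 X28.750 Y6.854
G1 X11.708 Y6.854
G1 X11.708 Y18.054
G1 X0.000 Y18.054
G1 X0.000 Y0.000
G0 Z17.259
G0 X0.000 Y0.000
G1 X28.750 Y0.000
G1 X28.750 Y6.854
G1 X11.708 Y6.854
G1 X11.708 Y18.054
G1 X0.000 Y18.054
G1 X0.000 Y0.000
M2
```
solid part
  facet normal 0.0000 0.0000 -1.0000
    outer loop
      vertex 28.750 6.854 0.000
      vertex 28.750 0.000 0.000
      vertex 0.000 0.000 0.000
    endloop
  endfacet
  facet normal 0.0000 0.0000 -1.0000
    outer loop
      vertex 11.708 6.854 0.000
      vertex 28.750 6.854 0.000
      vertex 0.000 0.000 0.000
    endloop
  endfacet
  facet normal 0.0000 0.0000 -1.0000
    outer loop
      vertex 11.708 18.054 0.000
      vertex 11.708 6.854 0.000
      vertex 0.000 0.000 0.000
    endloop
  endfacet
  facet normal 0.0000 0.0000 -1.0000
    outer loop
      vertex 0.000 18.054 0.000
      vertex 11.708 18.054 0.000
      vertex 0.000 0.000 0.000
    endloop
  endfacet
  facet normal 0.0000 0.0000 1.0000
    outer loop
      vertex 0.000 0.000 17.259
      vertex 28.750 0.000 17.259
      vertex 28.750 6.854 17.259
    endloop
  endfacet
  facet normal 0.0000 0.0000 1.0000
    outer loop
      vertex 0.000 0.000 17.259
      vertex 28.750 6.854 17.259
      vertex 11.708 6.854 17.259
    endloop
  endfacet
  facet normal 0.0000 0.0000 1.0000
    outer loop
      vertex 0.000 0.000 17.259
      vertex 11.708 6.854 17.259
      vertex 11.708 18.054 17.259
    endloop
  endfacet
  facet normal 0.0000 0.0000 1.0000
    outer loop
      vertex 0.000 0.000 17.259
      vertex 11.708 18.054 17.259
      vertex 0.000 18.054 17.259
    endloop
  endfacet
  facet normal 0.0000 -1.0000 0.0000
    outer loop
      vertex 0.000 0.000 0.000
      vertex 28.750 0.000 0.000
      vertex 28.750 0.000 17.259
    endloop
  endfacet
  facet normal 0.0000 -1.0000 0.0000
    outer loop
      vertex 0.000 0.000 0.000
      vertex 28.750 0.000 17.259
      vertex 0.000 0.000 17.259
    endloop
  endfacet
  facet normal 1.0000 0.0000 0.0000
    outer loop
      vertex 28.750 0.000 0.000
      vertex 28.750 6.854 0.000
      vertex 28.750 6.854 17.259
    endloop
  endfacet
  facet normal 1.0000 0.0000 0.0000
    outer loop
      vertex 28.750 0.000 0.000
      vertex 28.750 6.854 17.259
      vertex 28.750 0.000 17.259
    endloop
  endfacet
  facet normal 0.0000 1.0000 0.0000
    outer loop
      vertex 28.750 6.854 0.000
      vertex 11.708 6.854 0.000
      vertex 11.708 6.854 17.259
    endloop
  endfacet
  facet normal 0.0000 1.0000 0.0000
    outer loop
      vertex 28.750 6.854 0.000
      vertex 11.708 6.854 17.259
      vertex 28.750 6.854 17.259
    endloop
  endfacet
  facet normal 1.0000 0.0000 0.0000
    outer loop
      vertex 11.708 6.854 0.000
      vertex 11.708 18.054 0.000
      vertex 11.708 18.054 17.259
    endloop
  endfacet
  facet normal 1.0000 0.0000 0.0000
    outer loop
      vertex 11.708 6.854 0.000
      vertex 11.708 18.054 17.259
      vertex 11.708 6.854 17.259
    endloop
  endfacet
  facet normal 0.0000 1.0000 0.0000
    outer loop
      vertex 11.708 18.054 0.000
      vertex 0.000 18.054 0.000
      vertex 0.000 18.054 17.259
    endloop
  endfacet
  facet normal 0.0000 1.0000 0.0000
    outer loop
      vertex 11.708 18.054 0.000
      vertex 0.000 18.054 17.259
      vertex 11.708 18.054 17.259
    endloop
  endfacet
  facet normal -1.0000 0.0000 0.0000
    outer loop
      vertex 0.000 18.054 0.000
      vertex 0.000 0.000 0.000
      vertex 0.000 0.000 17.259
    endloop
  endfacet
  facet normal -1.0000 0.0000 0.0000
    outer loop
      vertex 0.000 18.054 0.000
      vertex 0.000 0.000 17.259
      vertex 0.000 18.054 17.259
    endloop
  endfacet
endsolid part

The G0 Z moves step by Δz≈3.452 mm. Every layer's G1 loop is the same polygon, so the solid is a straight extrusion of it from z=0 to z≈17.3. Closing with flat bottom and top caps and triangulating gives 20 facets — an L-shaped prism: outer 28.8 × 18.1 mm, arm thicknesses ≈ 6.85 mm (horizontal) and 11.7 mm (vertical), extruded 17.3 mm in z.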